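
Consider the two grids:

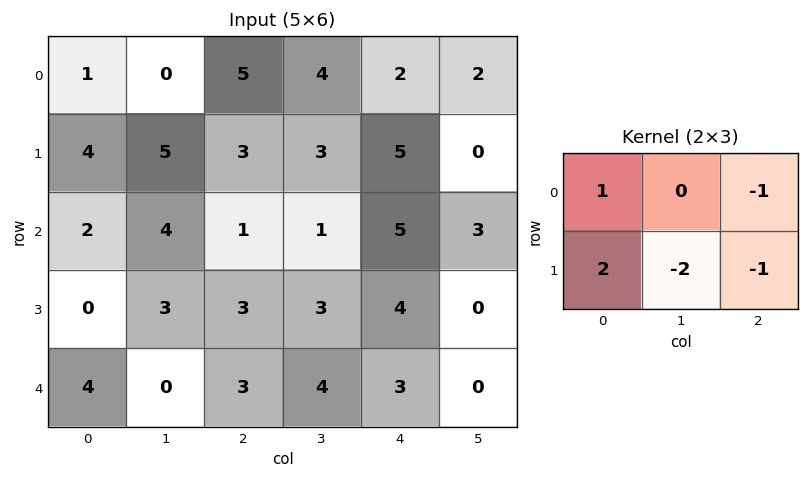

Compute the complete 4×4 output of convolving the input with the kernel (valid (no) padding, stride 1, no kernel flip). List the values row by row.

Output[0,0]: The receptive field on the input at this output position is [1 0 5 / 4 5 3]. Elementwise product with the kernel and sum: 1·1 + 5·-1 + 4·2 + 5·-2 + 3·-1.

-9 -3 -2 -2
-4 7 -7 -8
-8 0 -8 -4
2 -10 -6 5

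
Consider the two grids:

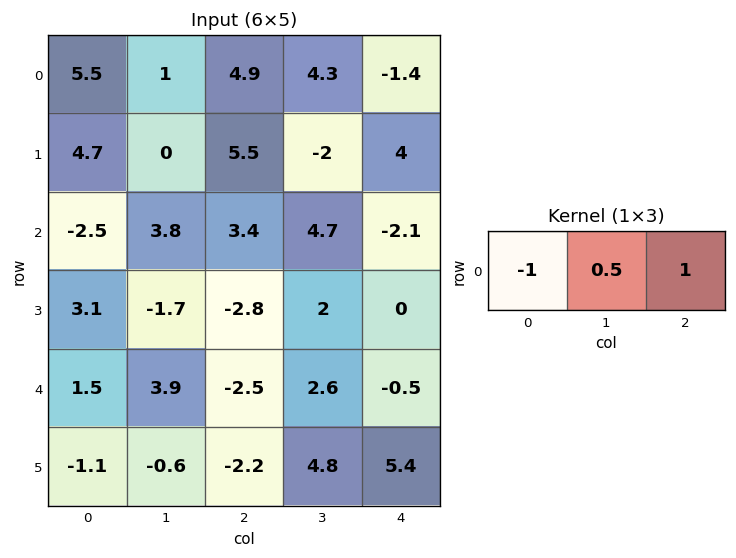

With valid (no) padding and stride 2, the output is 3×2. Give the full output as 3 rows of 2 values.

Output[0,0]: The receptive field on the input at this output position is [5.5 1 4.9]. Elementwise product with the kernel and sum: 5.5·-1 + 1·0.5 + 4.9·1.

-0.1 -4.15
7.8 -3.15
-2.05 3.3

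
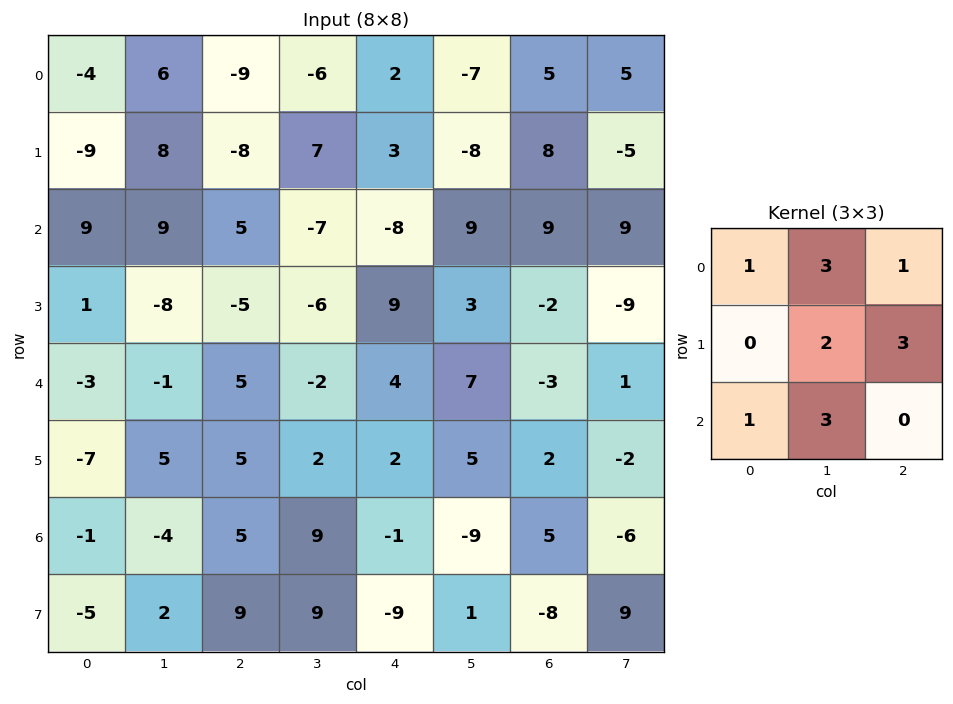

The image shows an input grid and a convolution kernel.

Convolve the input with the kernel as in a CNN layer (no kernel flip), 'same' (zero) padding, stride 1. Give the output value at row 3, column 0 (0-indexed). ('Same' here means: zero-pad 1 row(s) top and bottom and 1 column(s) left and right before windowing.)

5

The receptive field on the zero-padded input at this output position is [0 9 9 / 0 1 -8 / 0 -3 -1]. Elementwise product with the kernel and sum: 0·1 + 9·3 + 9·1 + 1·2 + -8·3 + 0·1 + -3·3.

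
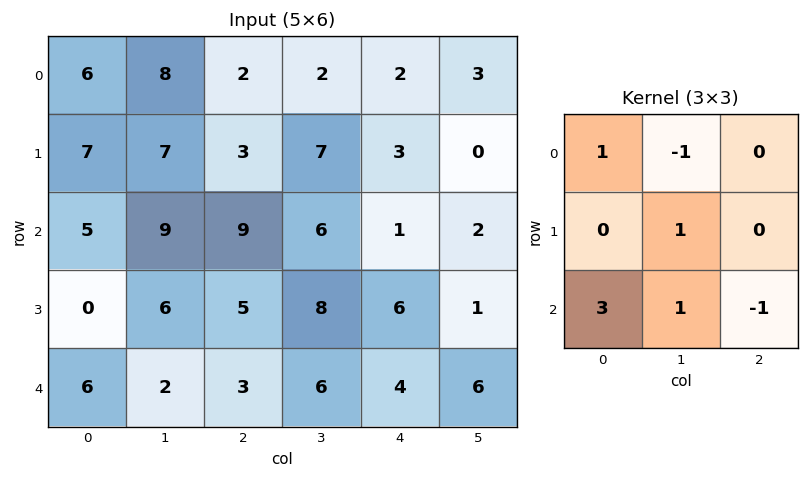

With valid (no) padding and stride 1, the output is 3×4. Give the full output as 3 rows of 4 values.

Output[0,0]: The receptive field on the input at this output position is [6 8 2 / 7 7 3 / 5 9 9]. Elementwise product with the kernel and sum: 6·1 + 8·-1 + 7·1 + 5·3 + 9·1 + 9·-1.
Output[0,1]: The receptive field on the input at this output position is [8 2 2 / 7 3 7 / 9 9 6]. Elementwise product with the kernel and sum: 8·1 + 2·-1 + 3·1 + 9·3 + 9·1 + 6·-1.

20 39 39 20
10 28 19 34
19 8 22 27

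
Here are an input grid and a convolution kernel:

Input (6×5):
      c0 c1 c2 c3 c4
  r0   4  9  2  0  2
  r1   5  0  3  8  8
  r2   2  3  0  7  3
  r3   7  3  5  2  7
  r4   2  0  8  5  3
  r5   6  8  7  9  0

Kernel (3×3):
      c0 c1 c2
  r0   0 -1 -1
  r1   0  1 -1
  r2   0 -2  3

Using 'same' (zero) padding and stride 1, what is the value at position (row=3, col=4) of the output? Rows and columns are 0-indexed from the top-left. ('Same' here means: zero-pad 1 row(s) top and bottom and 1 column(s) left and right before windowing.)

-2

The receptive field on the zero-padded input at this output position is [7 3 0 / 2 7 0 / 5 3 0]. Elementwise product with the kernel and sum: 3·-1 + 0·-1 + 7·1 + 0·-1 + 3·-2 + 0·3.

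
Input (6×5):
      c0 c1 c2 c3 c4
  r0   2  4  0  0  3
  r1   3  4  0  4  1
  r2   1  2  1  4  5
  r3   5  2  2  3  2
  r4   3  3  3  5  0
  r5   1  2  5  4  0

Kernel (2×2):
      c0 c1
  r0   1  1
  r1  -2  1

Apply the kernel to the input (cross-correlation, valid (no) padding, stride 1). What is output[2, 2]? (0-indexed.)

4

The receptive field on the input at this output position is [1 4 / 2 3]. Elementwise product with the kernel and sum: 1·1 + 4·1 + 2·-2 + 3·1.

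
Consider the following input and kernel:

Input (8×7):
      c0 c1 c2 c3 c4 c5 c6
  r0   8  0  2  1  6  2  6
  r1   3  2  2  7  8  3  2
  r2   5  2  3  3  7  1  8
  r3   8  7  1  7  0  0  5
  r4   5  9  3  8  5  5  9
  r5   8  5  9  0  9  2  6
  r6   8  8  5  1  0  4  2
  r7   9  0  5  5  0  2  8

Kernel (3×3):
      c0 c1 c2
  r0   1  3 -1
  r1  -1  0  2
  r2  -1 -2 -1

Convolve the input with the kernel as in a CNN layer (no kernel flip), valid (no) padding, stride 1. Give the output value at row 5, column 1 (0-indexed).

The receptive field on the input at this output position is [5 9 0 / 8 5 1 / 0 5 5]. Elementwise product with the kernel and sum: 5·1 + 9·3 + 0·-1 + 8·-1 + 1·2 + 0·-1 + 5·-2 + 5·-1.

11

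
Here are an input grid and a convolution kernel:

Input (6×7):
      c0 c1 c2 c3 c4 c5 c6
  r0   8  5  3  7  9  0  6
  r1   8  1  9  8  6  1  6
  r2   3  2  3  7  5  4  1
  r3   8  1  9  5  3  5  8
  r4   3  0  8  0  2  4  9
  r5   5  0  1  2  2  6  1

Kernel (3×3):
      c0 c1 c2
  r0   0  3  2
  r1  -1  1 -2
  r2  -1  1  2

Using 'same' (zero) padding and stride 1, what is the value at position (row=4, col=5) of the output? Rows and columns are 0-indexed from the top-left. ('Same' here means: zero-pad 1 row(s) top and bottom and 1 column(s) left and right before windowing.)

21

The receptive field on the zero-padded input at this output position is [3 5 8 / 2 4 9 / 2 6 1]. Elementwise product with the kernel and sum: 5·3 + 8·2 + 2·-1 + 4·1 + 9·-2 + 2·-1 + 6·1 + 1·2.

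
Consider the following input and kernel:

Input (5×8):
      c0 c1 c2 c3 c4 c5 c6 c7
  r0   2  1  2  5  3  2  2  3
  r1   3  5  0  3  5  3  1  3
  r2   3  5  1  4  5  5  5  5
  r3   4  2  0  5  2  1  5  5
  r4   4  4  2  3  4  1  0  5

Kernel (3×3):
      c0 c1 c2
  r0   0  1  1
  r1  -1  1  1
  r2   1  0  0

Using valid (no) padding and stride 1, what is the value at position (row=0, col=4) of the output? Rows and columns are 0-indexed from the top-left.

8

The receptive field on the input at this output position is [3 2 2 / 5 3 1 / 5 5 5]. Elementwise product with the kernel and sum: 2·1 + 2·1 + 5·-1 + 3·1 + 1·1 + 5·1.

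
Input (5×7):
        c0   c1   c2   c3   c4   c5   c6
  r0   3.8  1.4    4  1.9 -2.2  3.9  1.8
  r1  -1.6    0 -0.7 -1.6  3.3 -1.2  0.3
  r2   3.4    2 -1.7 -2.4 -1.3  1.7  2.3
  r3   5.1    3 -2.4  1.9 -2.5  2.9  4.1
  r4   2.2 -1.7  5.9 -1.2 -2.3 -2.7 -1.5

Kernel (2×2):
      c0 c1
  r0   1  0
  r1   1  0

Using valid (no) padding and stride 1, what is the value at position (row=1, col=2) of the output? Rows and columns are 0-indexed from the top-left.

The receptive field on the input at this output position is [-0.7 -1.6 / -1.7 -2.4]. Elementwise product with the kernel and sum: -0.7·1 + -1.7·1.

-2.4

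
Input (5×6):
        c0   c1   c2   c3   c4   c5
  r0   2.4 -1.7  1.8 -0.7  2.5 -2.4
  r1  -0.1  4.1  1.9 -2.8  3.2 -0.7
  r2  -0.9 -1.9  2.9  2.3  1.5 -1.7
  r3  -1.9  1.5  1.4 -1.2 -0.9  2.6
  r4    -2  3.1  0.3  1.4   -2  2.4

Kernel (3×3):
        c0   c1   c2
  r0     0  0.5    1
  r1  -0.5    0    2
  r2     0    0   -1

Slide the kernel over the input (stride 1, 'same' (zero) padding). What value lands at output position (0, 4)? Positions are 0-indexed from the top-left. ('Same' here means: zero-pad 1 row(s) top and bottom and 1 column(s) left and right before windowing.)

The receptive field on the zero-padded input at this output position is [0 0 0 / -0.7 2.5 -2.4 / -2.8 3.2 -0.7]. Elementwise product with the kernel and sum: 0·0.5 + 0·1 + -0.7·-0.5 + -2.4·2 + -0.7·-1.

-3.75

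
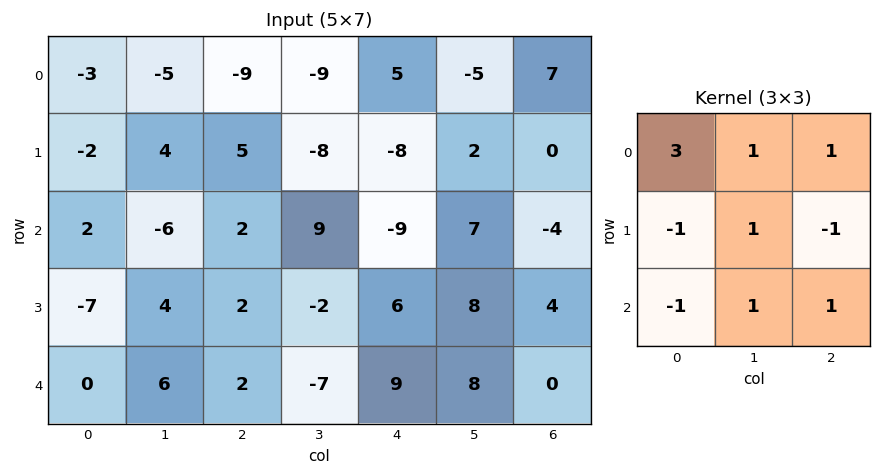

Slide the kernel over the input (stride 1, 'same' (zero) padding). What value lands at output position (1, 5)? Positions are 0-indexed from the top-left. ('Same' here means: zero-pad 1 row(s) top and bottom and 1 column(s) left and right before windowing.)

The receptive field on the zero-padded input at this output position is [5 -5 7 / -8 2 0 / -9 7 -4]. Elementwise product with the kernel and sum: 5·3 + -5·1 + 7·1 + -8·-1 + 2·1 + 0·-1 + -9·-1 + 7·1 + -4·1.

39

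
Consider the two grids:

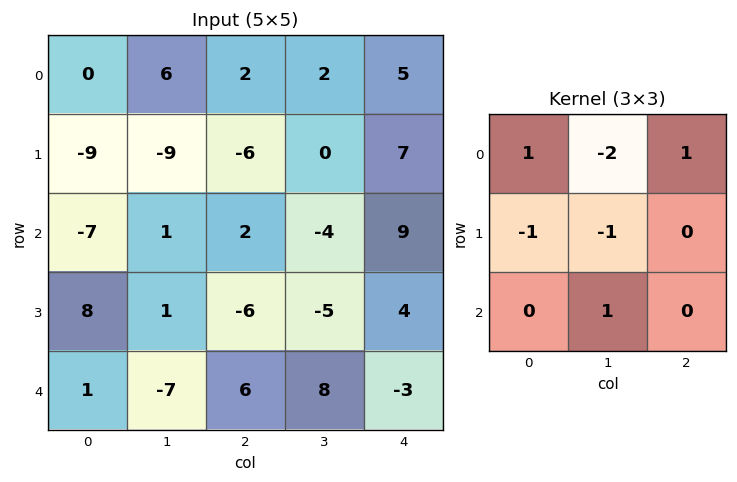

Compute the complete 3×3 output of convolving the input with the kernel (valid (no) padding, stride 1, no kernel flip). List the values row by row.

9 21 5
10 -6 -2
-23 4 38

Output[0,0]: The receptive field on the input at this output position is [0 6 2 / -9 -9 -6 / -7 1 2]. Elementwise product with the kernel and sum: 0·1 + 6·-2 + 2·1 + -9·-1 + -9·-1 + 1·1.
Output[0,1]: The receptive field on the input at this output position is [6 2 2 / -9 -6 0 / 1 2 -4]. Elementwise product with the kernel and sum: 6·1 + 2·-2 + 2·1 + -9·-1 + -6·-1 + 2·1.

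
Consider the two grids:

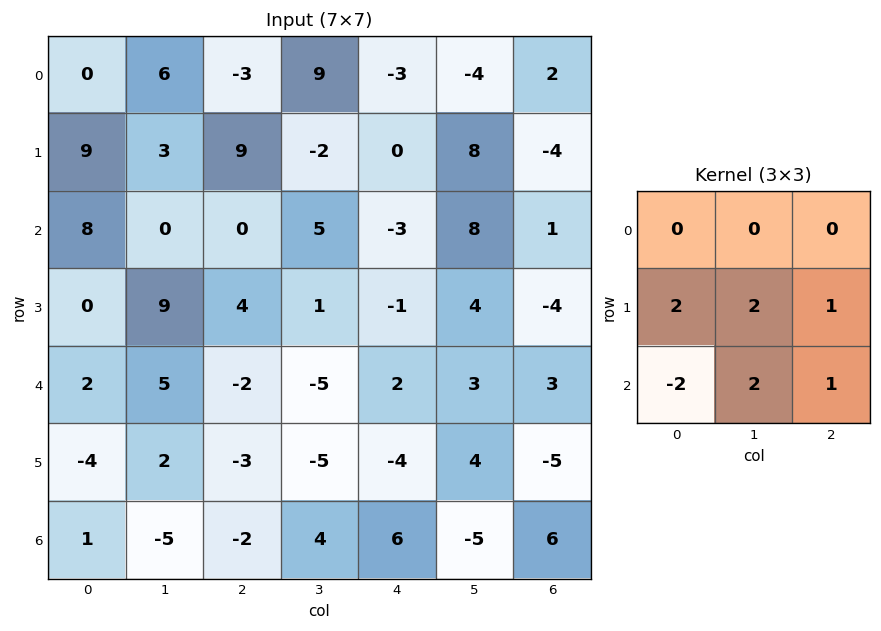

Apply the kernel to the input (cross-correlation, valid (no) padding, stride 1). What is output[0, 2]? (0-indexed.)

21

The receptive field on the input at this output position is [-3 9 -3 / 9 -2 0 / 0 5 -3]. Elementwise product with the kernel and sum: 9·2 + -2·2 + 0·1 + 0·-2 + 5·2 + -3·1.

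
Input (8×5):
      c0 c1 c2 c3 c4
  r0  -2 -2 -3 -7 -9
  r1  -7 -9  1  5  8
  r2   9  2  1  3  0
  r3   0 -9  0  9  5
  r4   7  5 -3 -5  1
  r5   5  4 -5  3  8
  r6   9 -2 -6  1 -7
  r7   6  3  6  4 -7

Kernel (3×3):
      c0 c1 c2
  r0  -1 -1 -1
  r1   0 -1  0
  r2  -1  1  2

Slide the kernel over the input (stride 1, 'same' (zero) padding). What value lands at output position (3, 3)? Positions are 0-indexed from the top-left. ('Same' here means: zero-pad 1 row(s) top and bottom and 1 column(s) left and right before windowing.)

The receptive field on the zero-padded input at this output position is [1 3 0 / 0 9 5 / -3 -5 1]. Elementwise product with the kernel and sum: 1·-1 + 3·-1 + 0·-1 + 9·-1 + -3·-1 + -5·1 + 1·2.

-13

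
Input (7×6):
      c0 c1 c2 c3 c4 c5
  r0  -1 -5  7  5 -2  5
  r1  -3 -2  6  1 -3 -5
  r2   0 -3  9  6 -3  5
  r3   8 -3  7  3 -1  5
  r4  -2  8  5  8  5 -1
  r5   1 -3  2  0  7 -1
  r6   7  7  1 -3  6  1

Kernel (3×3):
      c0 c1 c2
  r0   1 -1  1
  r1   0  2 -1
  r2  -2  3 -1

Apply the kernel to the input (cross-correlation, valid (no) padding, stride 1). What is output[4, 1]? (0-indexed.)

7

The receptive field on the input at this output position is [8 5 8 / -3 2 0 / 7 1 -3]. Elementwise product with the kernel and sum: 8·1 + 5·-1 + 8·1 + 2·2 + 0·-1 + 7·-2 + 1·3 + -3·-1.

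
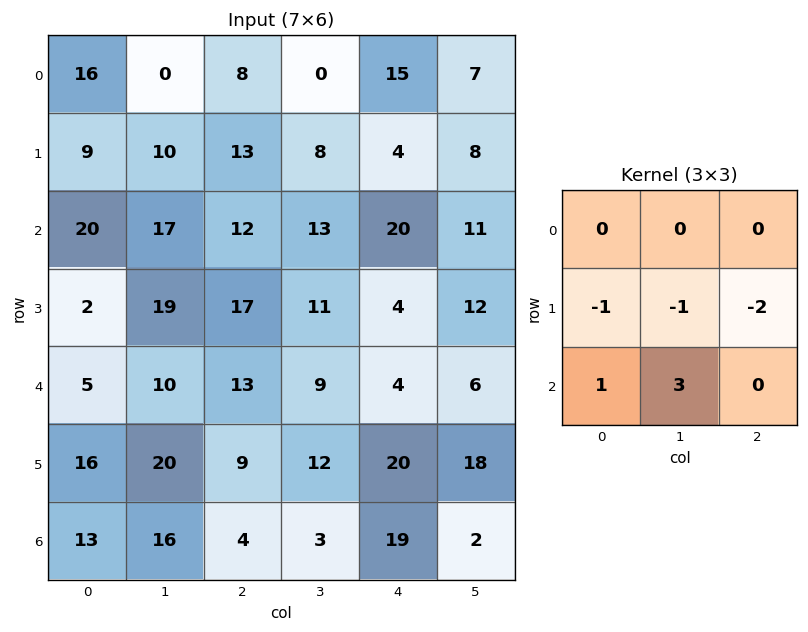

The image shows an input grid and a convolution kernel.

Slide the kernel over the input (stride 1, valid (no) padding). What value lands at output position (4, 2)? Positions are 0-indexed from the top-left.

The receptive field on the input at this output position is [13 9 4 / 9 12 20 / 4 3 19]. Elementwise product with the kernel and sum: 9·-1 + 12·-1 + 20·-2 + 4·1 + 3·3.

-48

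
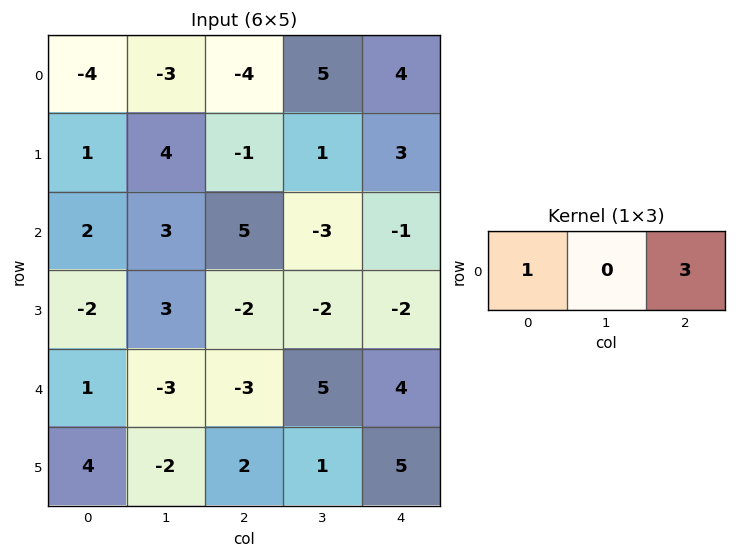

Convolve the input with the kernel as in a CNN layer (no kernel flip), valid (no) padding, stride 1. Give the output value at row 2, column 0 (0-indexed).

The receptive field on the input at this output position is [2 3 5]. Elementwise product with the kernel and sum: 2·1 + 5·3.

17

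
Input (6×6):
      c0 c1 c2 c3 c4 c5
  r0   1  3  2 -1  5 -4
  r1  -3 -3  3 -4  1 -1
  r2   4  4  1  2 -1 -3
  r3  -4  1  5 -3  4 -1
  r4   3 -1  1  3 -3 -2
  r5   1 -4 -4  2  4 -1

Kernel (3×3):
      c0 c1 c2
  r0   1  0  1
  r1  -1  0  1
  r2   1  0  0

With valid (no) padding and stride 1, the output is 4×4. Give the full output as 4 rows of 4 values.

13 5 6 0
-7 -8 7 -13
17 1 0 4
0 -2 1 -7

Output[0,0]: The receptive field on the input at this output position is [1 3 2 / -3 -3 3 / 4 4 1]. Elementwise product with the kernel and sum: 1·1 + 2·1 + -3·-1 + 3·1 + 4·1.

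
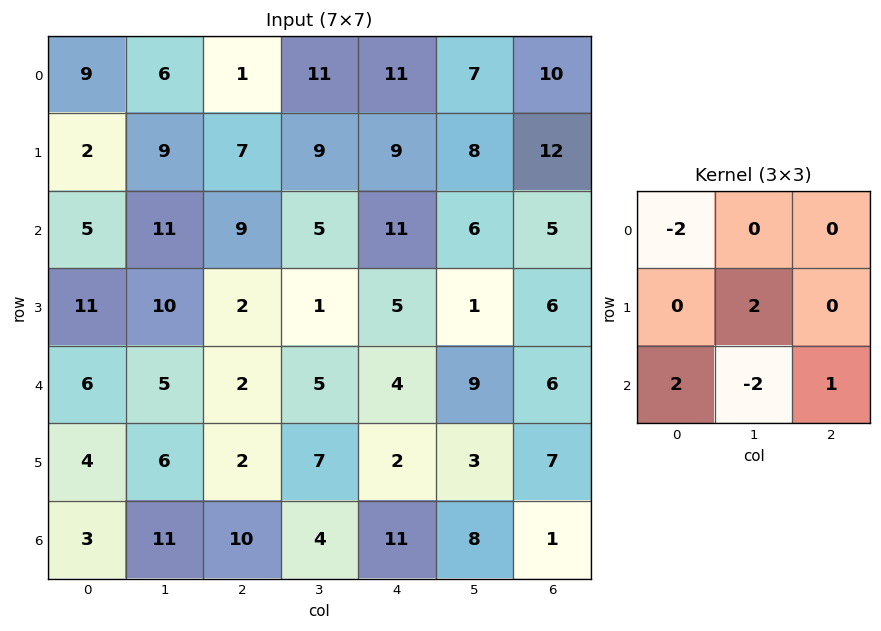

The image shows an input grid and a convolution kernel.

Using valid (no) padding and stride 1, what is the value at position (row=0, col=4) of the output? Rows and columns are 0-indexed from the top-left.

The receptive field on the input at this output position is [11 7 10 / 9 8 12 / 11 6 5]. Elementwise product with the kernel and sum: 11·-2 + 8·2 + 11·2 + 6·-2 + 5·1.

9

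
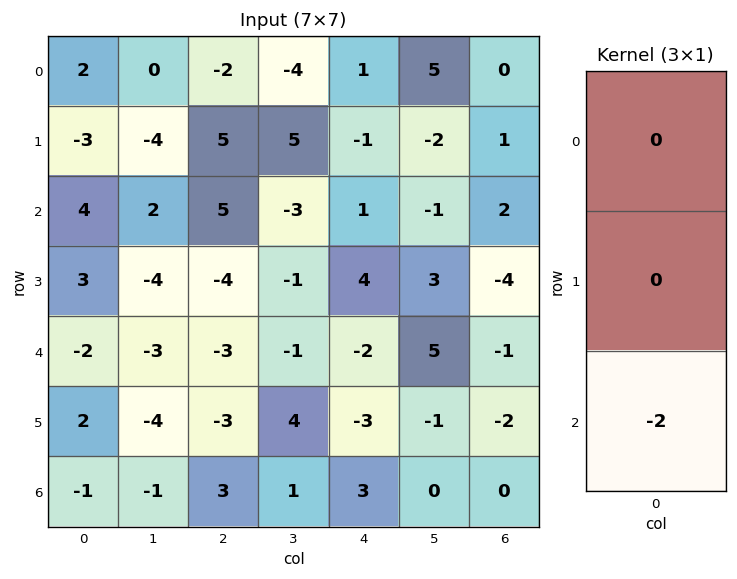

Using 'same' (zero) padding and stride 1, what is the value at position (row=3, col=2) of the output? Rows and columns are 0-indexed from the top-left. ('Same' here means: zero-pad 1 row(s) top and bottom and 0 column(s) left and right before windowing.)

The receptive field on the zero-padded input at this output position is [5 / -4 / -3]. Elementwise product with the kernel and sum: -3·-2.

6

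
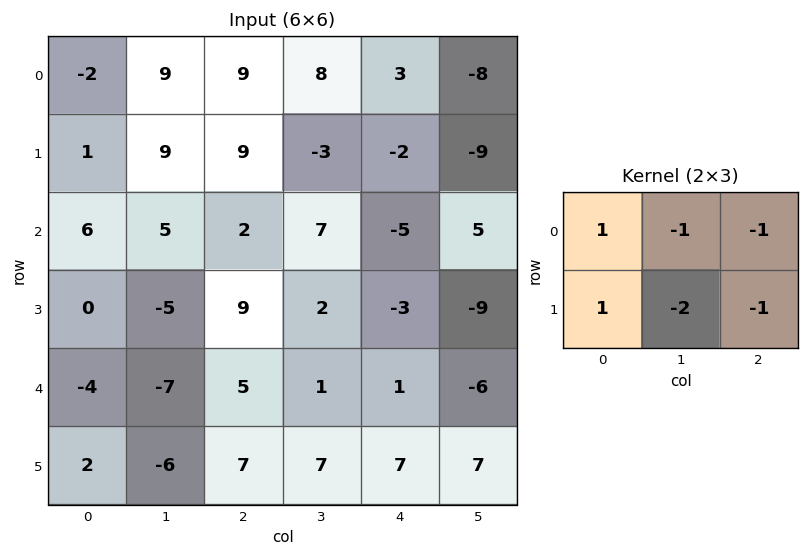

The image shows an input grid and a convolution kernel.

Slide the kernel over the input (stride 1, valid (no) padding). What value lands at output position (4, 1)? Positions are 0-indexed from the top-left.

-40

The receptive field on the input at this output position is [-7 5 1 / -6 7 7]. Elementwise product with the kernel and sum: -7·1 + 5·-1 + 1·-1 + -6·1 + 7·-2 + 7·-1.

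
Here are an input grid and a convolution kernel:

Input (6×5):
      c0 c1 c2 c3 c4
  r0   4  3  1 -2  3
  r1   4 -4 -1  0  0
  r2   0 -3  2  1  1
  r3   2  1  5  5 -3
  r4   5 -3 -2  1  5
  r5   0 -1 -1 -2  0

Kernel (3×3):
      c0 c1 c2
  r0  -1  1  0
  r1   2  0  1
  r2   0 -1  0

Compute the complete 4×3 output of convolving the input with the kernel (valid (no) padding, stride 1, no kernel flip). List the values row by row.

Output[0,0]: The receptive field on the input at this output position is [4 3 1 / 4 -4 -1 / 0 -3 2]. Elementwise product with the kernel and sum: 4·-1 + 3·1 + 4·2 + -1·1 + -3·-1.
Output[0,1]: The receptive field on the input at this output position is [3 1 -2 / -4 -1 0 / -3 2 1]. Elementwise product with the kernel and sum: 3·-1 + 1·1 + -4·2 + 0·1 + 2·-1.

9 -12 -6
-7 -7 1
9 14 5
8 0 3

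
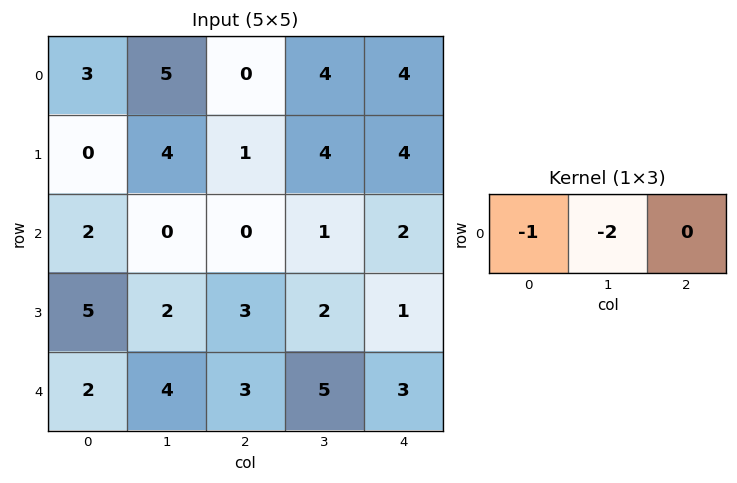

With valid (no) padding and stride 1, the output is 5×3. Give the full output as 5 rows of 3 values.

Output[0,0]: The receptive field on the input at this output position is [3 5 0]. Elementwise product with the kernel and sum: 3·-1 + 5·-2.

-13 -5 -8
-8 -6 -9
-2 0 -2
-9 -8 -7
-10 -10 -13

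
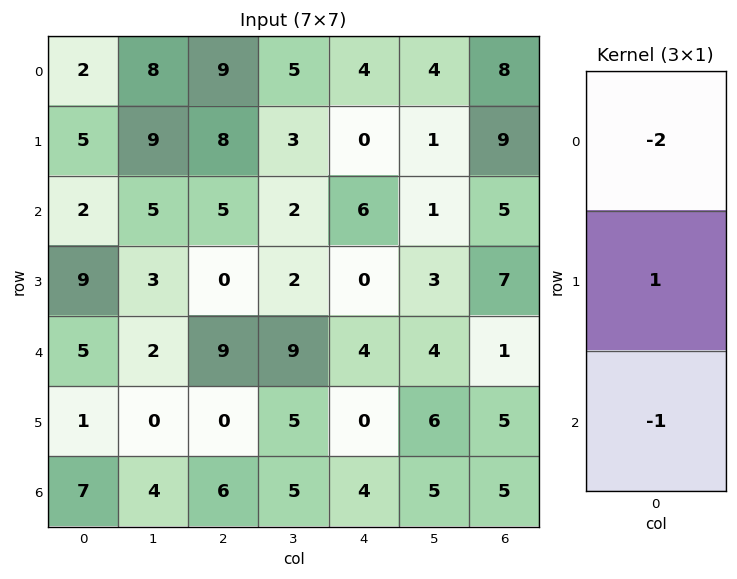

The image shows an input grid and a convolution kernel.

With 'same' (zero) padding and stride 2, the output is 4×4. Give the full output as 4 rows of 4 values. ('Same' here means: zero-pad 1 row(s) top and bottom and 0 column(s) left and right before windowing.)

-3 1 4 -1
-17 -11 6 -20
-14 9 4 -18
5 6 4 -5

Output[0,0]: The receptive field on the zero-padded input at this output position is [0 / 2 / 5]. Elementwise product with the kernel and sum: 0·-2 + 2·1 + 5·-1.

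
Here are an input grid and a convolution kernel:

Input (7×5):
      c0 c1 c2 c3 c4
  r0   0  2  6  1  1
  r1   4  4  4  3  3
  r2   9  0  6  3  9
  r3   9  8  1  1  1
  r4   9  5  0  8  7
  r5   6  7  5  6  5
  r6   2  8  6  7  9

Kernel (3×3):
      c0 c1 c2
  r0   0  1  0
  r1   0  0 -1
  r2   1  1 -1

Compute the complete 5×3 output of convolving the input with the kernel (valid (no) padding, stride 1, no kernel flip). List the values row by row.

1 6 -2
14 9 -5
13 2 3
16 -1 0
4 1 7

Output[0,0]: The receptive field on the input at this output position is [0 2 6 / 4 4 4 / 9 0 6]. Elementwise product with the kernel and sum: 2·1 + 4·-1 + 9·1 + 0·1 + 6·-1.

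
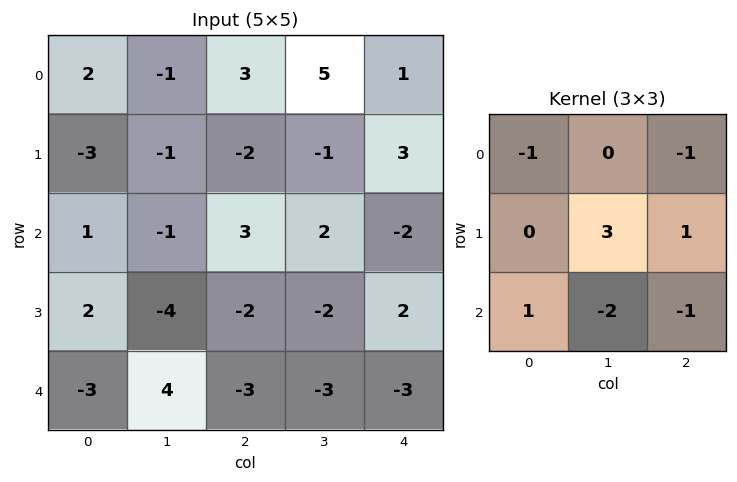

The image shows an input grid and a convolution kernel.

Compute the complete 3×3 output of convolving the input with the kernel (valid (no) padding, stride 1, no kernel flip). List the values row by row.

-10 -20 -3
17 15 3
-26 4 1

Output[0,0]: The receptive field on the input at this output position is [2 -1 3 / -3 -1 -2 / 1 -1 3]. Elementwise product with the kernel and sum: 2·-1 + 3·-1 + -1·3 + -2·1 + 1·1 + -1·-2 + 3·-1.
Output[0,1]: The receptive field on the input at this output position is [-1 3 5 / -1 -2 -1 / -1 3 2]. Elementwise product with the kernel and sum: -1·-1 + 5·-1 + -2·3 + -1·1 + -1·1 + 3·-2 + 2·-1.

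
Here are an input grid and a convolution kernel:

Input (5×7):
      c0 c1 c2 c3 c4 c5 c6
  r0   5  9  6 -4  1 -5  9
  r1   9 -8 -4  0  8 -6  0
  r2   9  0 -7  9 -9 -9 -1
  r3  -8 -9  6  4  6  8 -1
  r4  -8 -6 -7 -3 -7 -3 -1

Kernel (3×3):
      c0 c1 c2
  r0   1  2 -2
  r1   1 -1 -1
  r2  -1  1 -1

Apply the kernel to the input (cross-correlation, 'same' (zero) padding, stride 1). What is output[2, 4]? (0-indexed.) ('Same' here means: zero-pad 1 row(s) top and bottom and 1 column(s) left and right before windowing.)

The receptive field on the zero-padded input at this output position is [0 8 -6 / 9 -9 -9 / 4 6 8]. Elementwise product with the kernel and sum: 0·1 + 8·2 + -6·-2 + 9·1 + -9·-1 + -9·-1 + 4·-1 + 6·1 + 8·-1.

49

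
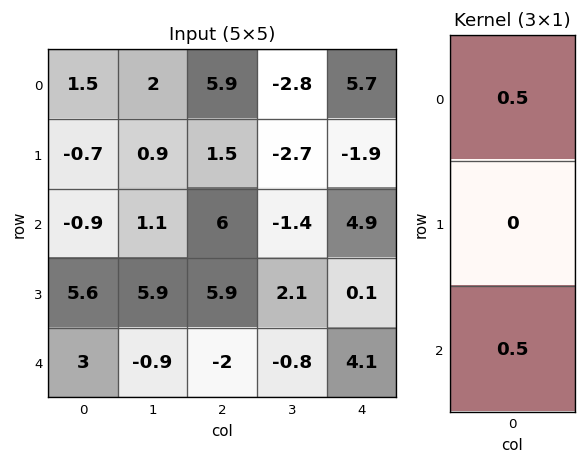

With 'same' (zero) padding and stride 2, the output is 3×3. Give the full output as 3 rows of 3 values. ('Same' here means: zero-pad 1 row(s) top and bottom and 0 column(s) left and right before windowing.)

-0.35 0.75 -0.95
2.45 3.7 -0.9
2.8 2.95 0.05

Output[0,0]: The receptive field on the zero-padded input at this output position is [0 / 1.5 / -0.7]. Elementwise product with the kernel and sum: 0·0.5 + -0.7·0.5.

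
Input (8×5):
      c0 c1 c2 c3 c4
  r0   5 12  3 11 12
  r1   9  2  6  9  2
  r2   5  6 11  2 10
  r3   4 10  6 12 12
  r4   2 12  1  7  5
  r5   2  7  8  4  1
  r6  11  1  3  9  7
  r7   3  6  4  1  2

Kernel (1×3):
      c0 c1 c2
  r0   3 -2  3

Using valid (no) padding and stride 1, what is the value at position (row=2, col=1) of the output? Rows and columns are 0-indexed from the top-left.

2

The receptive field on the input at this output position is [6 11 2]. Elementwise product with the kernel and sum: 6·3 + 11·-2 + 2·3.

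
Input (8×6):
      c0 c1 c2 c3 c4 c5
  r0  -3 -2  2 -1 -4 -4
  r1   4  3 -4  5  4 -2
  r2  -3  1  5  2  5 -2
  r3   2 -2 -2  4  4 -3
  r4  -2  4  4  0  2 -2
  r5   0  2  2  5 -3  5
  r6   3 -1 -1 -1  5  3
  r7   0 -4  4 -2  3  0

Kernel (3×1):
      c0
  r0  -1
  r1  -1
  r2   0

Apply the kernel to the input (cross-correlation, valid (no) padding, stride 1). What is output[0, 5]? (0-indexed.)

6

The receptive field on the input at this output position is [-4 / -2 / -2]. Elementwise product with the kernel and sum: -4·-1 + -2·-1.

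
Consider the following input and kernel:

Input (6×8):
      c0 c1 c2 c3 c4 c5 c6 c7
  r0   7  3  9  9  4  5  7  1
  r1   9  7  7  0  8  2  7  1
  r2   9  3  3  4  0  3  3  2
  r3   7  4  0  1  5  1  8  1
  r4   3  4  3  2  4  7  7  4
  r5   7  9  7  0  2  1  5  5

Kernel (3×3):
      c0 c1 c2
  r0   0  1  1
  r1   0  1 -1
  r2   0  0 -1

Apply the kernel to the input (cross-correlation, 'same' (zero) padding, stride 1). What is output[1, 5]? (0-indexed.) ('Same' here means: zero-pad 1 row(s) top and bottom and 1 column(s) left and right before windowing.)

4

The receptive field on the zero-padded input at this output position is [4 5 7 / 8 2 7 / 0 3 3]. Elementwise product with the kernel and sum: 5·1 + 7·1 + 2·1 + 7·-1 + 3·-1.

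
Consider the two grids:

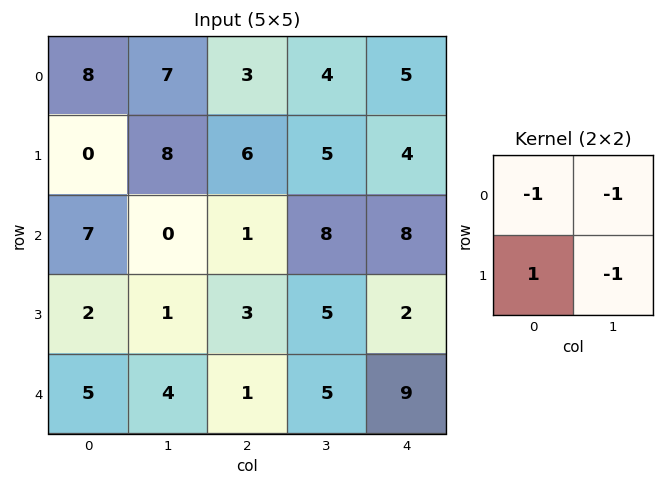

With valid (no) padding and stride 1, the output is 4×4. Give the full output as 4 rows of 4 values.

-23 -8 -6 -8
-1 -15 -18 -9
-6 -3 -11 -13
-2 -1 -12 -11

Output[0,0]: The receptive field on the input at this output position is [8 7 / 0 8]. Elementwise product with the kernel and sum: 8·-1 + 7·-1 + 0·1 + 8·-1.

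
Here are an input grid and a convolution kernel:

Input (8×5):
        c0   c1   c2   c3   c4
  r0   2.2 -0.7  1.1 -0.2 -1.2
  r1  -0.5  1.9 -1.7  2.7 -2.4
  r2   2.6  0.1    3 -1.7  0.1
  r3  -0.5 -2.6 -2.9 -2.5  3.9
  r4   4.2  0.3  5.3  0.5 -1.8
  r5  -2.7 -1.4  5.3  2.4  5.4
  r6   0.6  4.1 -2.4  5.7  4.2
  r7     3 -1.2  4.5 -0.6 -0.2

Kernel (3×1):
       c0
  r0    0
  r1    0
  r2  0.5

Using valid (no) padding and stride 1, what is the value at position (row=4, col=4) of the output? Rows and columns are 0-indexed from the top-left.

The receptive field on the input at this output position is [-1.8 / 5.4 / 4.2]. Elementwise product with the kernel and sum: 4.2·0.5.

2.1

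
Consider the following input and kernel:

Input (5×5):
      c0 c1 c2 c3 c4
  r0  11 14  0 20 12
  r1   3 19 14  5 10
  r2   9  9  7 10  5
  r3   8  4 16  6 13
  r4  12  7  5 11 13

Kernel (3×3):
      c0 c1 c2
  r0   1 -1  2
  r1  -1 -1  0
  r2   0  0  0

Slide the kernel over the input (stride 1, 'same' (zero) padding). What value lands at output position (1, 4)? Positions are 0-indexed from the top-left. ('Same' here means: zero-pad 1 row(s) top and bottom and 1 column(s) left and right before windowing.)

The receptive field on the zero-padded input at this output position is [20 12 0 / 5 10 0 / 10 5 0]. Elementwise product with the kernel and sum: 20·1 + 12·-1 + 0·2 + 5·-1 + 10·-1.

-7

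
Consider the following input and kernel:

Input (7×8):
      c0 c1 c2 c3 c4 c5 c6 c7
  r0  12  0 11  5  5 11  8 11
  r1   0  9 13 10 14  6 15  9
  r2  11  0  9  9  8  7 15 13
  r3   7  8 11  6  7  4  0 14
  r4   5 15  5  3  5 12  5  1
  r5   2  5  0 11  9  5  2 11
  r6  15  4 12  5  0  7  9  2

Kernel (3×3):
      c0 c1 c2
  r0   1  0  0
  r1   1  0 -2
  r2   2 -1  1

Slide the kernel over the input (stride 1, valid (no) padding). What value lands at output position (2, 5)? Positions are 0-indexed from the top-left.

The receptive field on the input at this output position is [7 15 13 / 4 0 14 / 12 5 1]. Elementwise product with the kernel and sum: 7·1 + 4·1 + 14·-2 + 12·2 + 5·-1 + 1·1.

3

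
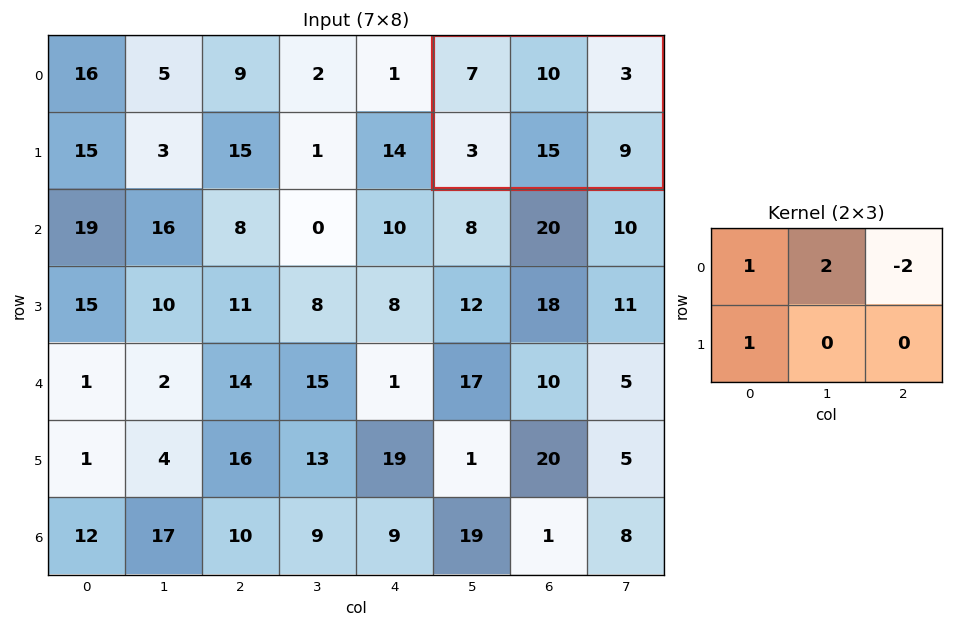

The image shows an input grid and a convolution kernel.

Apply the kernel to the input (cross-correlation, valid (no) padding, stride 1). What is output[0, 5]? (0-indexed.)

The receptive field on the input at this output position is [7 10 3 / 3 15 9]. Elementwise product with the kernel and sum: 7·1 + 10·2 + 3·-2 + 3·1.

24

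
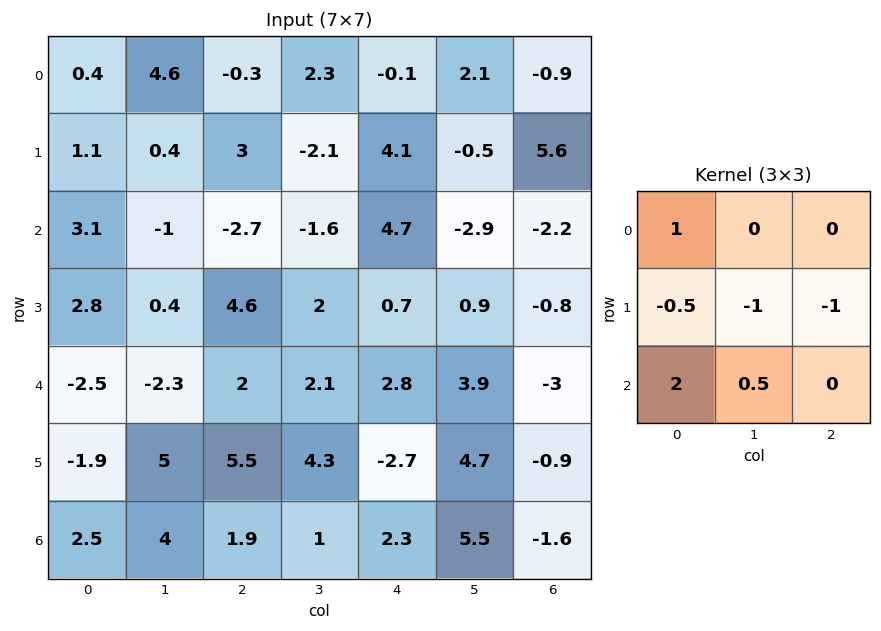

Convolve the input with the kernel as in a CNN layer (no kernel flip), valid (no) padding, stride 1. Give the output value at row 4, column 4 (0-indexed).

7.7

The receptive field on the input at this output position is [2.8 3.9 -3 / -2.7 4.7 -0.9 / 2.3 5.5 -1.6]. Elementwise product with the kernel and sum: 2.8·1 + -2.7·-0.5 + 4.7·-1 + -0.9·-1 + 2.3·2 + 5.5·0.5.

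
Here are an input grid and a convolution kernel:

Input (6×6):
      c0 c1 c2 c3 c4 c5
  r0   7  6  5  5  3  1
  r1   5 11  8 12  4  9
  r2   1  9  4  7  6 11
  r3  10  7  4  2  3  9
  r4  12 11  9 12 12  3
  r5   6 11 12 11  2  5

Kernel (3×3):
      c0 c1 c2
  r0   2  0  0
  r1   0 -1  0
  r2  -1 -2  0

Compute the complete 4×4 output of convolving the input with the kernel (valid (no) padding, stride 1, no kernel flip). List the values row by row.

-16 -13 -20 -13
-23 3 1 10
-39 -15 -27 -25
-19 -30 -38 -23

Output[0,0]: The receptive field on the input at this output position is [7 6 5 / 5 11 8 / 1 9 4]. Elementwise product with the kernel and sum: 7·2 + 11·-1 + 1·-1 + 9·-2.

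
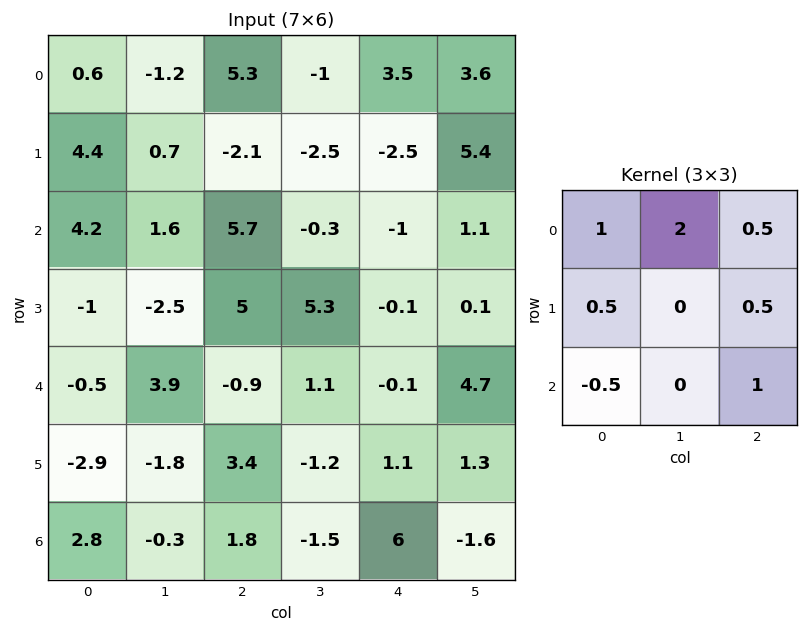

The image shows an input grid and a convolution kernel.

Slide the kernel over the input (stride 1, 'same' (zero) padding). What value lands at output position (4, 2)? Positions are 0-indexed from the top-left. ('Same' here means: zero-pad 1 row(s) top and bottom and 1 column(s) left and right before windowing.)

The receptive field on the zero-padded input at this output position is [-2.5 5 5.3 / 3.9 -0.9 1.1 / -1.8 3.4 -1.2]. Elementwise product with the kernel and sum: -2.5·1 + 5·2 + 5.3·0.5 + 3.9·0.5 + 1.1·0.5 + -1.8·-0.5 + -1.2·1.

12.35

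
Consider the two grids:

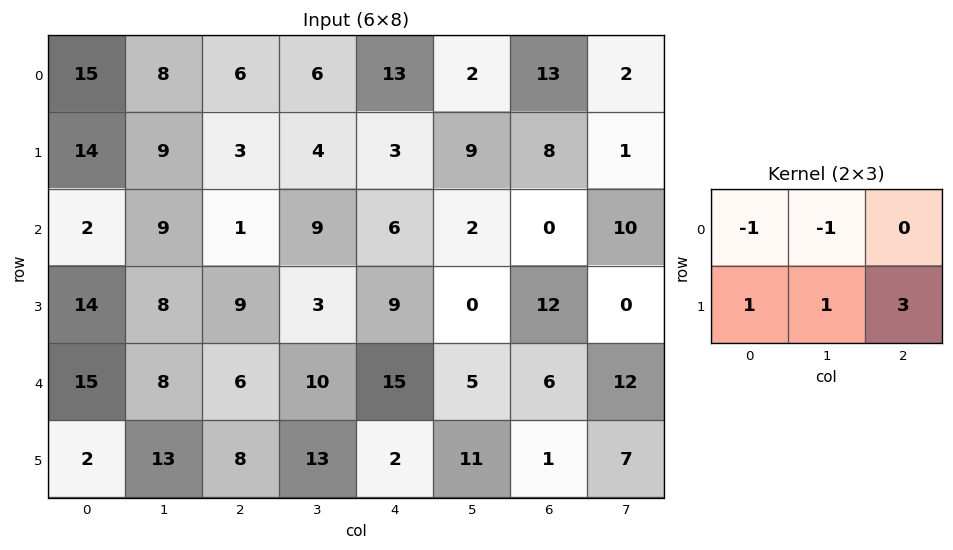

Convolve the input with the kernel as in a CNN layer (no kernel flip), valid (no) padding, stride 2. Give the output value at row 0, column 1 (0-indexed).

The receptive field on the input at this output position is [6 6 13 / 3 4 3]. Elementwise product with the kernel and sum: 6·-1 + 6·-1 + 3·1 + 4·1 + 3·3.

4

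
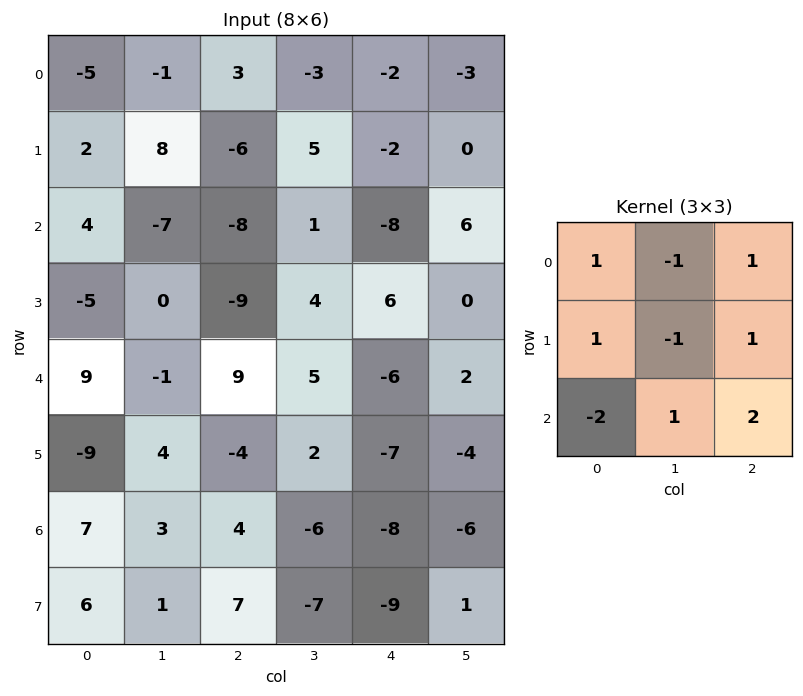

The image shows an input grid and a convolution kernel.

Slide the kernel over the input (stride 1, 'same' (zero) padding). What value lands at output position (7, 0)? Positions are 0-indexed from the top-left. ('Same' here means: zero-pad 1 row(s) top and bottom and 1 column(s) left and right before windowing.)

The receptive field on the zero-padded input at this output position is [0 7 3 / 0 6 1 / 0 0 0]. Elementwise product with the kernel and sum: 0·1 + 7·-1 + 3·1 + 0·1 + 6·-1 + 1·1 + 0·-2 + 0·1 + 0·2.

-9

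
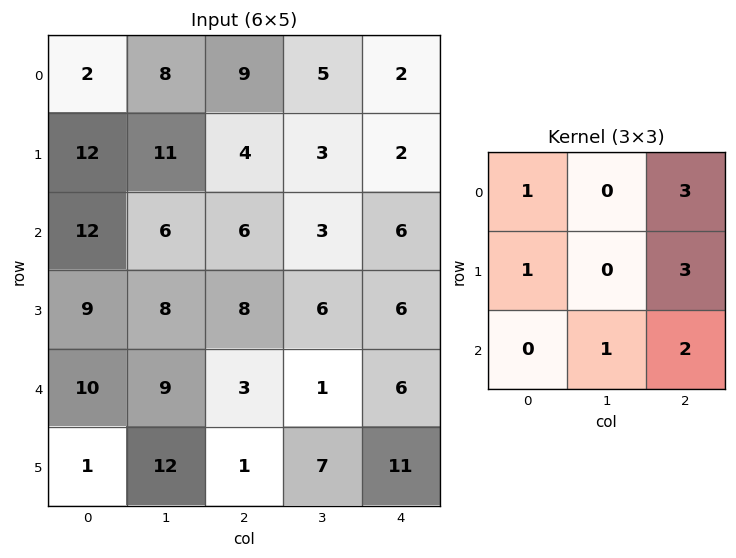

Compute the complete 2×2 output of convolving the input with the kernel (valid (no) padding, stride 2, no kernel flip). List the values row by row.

71 40
78 63

Output[0,0]: The receptive field on the input at this output position is [2 8 9 / 12 11 4 / 12 6 6]. Elementwise product with the kernel and sum: 2·1 + 9·3 + 12·1 + 4·3 + 6·1 + 6·2.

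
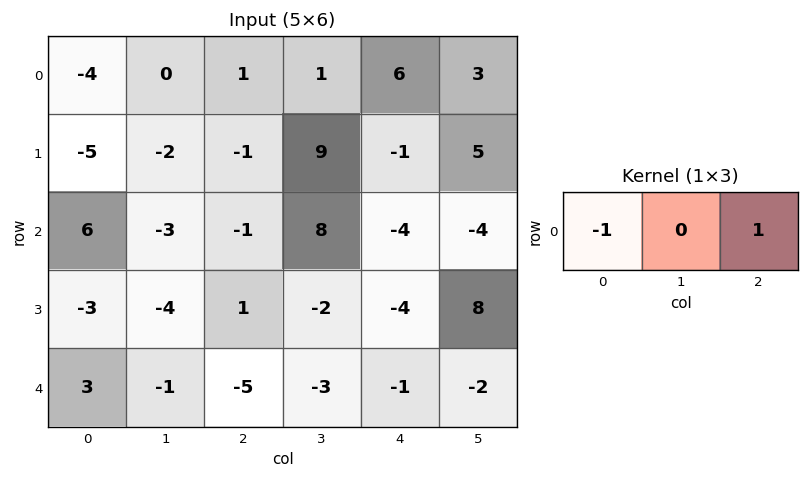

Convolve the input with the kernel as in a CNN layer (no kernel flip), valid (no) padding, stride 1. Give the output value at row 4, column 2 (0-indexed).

The receptive field on the input at this output position is [-5 -3 -1]. Elementwise product with the kernel and sum: -5·-1 + -1·1.

4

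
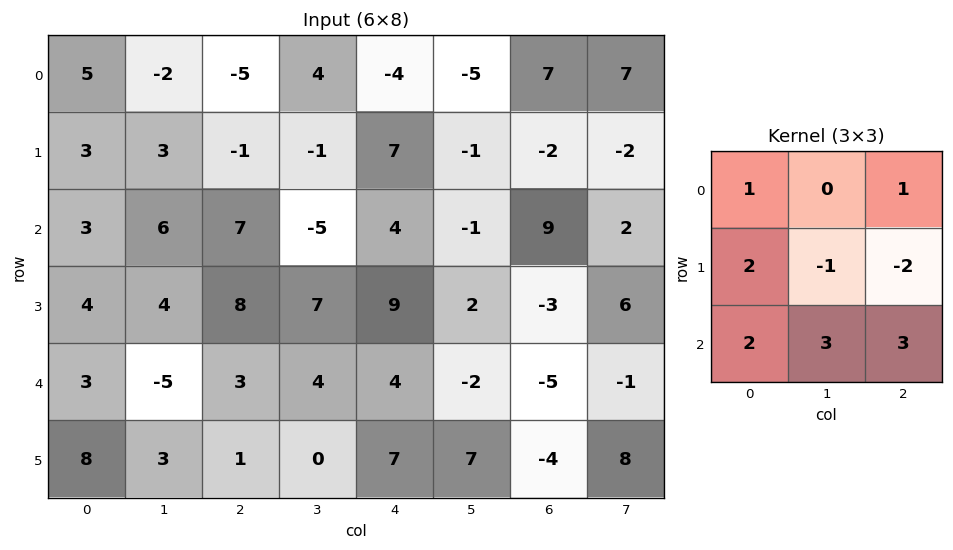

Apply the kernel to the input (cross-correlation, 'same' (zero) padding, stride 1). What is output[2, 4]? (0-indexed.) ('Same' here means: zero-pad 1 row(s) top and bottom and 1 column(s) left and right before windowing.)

The receptive field on the zero-padded input at this output position is [-1 7 -1 / -5 4 -1 / 7 9 2]. Elementwise product with the kernel and sum: -1·1 + -1·1 + -5·2 + 4·-1 + -1·-2 + 7·2 + 9·3 + 2·3.

33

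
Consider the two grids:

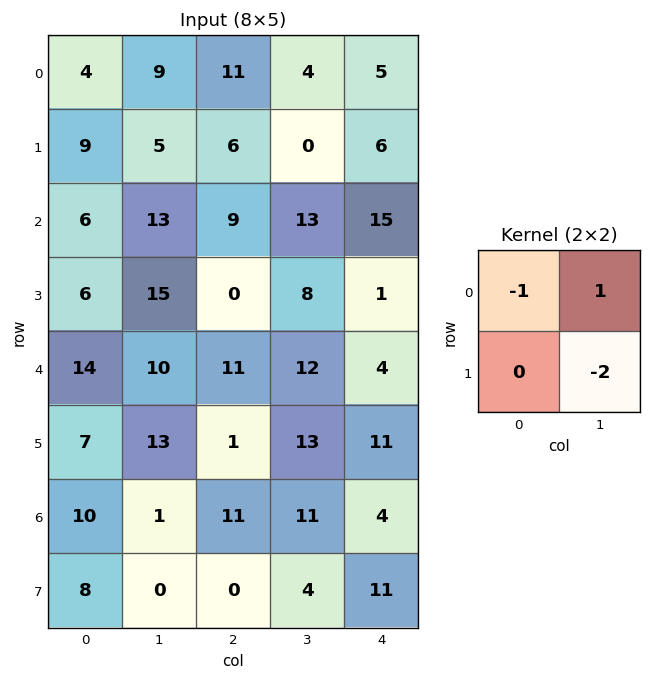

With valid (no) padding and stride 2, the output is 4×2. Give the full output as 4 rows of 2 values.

-5 -7
-23 -12
-30 -25
-9 -8

Output[0,0]: The receptive field on the input at this output position is [4 9 / 9 5]. Elementwise product with the kernel and sum: 4·-1 + 9·1 + 5·-2.
Output[0,1]: The receptive field on the input at this output position is [11 4 / 6 0]. Elementwise product with the kernel and sum: 11·-1 + 4·1 + 0·-2.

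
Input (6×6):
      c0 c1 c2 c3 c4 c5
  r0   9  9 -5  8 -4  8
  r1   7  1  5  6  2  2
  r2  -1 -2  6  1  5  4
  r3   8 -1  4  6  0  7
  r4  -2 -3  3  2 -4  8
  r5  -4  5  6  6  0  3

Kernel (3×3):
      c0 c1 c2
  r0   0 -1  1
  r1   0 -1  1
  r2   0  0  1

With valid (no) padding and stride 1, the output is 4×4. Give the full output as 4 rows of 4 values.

-4 15 -11 16
16 2 0 6
16 -1 -6 14
17 7 -12 22

Output[0,0]: The receptive field on the input at this output position is [9 9 -5 / 7 1 5 / -1 -2 6]. Elementwise product with the kernel and sum: 9·-1 + -5·1 + 1·-1 + 5·1 + 6·1.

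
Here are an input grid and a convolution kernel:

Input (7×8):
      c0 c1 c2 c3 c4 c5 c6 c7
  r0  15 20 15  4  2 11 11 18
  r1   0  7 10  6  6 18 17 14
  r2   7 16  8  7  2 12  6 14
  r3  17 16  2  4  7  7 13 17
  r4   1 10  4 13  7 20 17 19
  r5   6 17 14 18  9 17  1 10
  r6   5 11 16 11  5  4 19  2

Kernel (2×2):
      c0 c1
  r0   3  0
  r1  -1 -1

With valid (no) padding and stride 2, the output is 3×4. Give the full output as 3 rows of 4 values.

38 29 -18 2
-12 18 -8 -12
-20 -20 -5 40

Output[0,0]: The receptive field on the input at this output position is [15 20 / 0 7]. Elementwise product with the kernel and sum: 15·3 + 0·-1 + 7·-1.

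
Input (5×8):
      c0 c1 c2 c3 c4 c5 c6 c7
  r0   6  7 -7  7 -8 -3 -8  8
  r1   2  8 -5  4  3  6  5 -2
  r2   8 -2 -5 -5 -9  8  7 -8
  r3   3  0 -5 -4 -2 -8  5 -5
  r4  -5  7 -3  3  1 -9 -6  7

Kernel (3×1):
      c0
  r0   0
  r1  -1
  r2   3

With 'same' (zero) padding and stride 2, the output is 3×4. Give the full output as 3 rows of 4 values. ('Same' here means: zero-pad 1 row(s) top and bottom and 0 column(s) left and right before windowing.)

Output[0,0]: The receptive field on the zero-padded input at this output position is [0 / 6 / 2]. Elementwise product with the kernel and sum: 6·-1 + 2·3.
Output[0,1]: The receptive field on the zero-padded input at this output position is [0 / -7 / -5]. Elementwise product with the kernel and sum: -7·-1 + -5·3.

0 -8 17 23
1 -10 3 8
5 3 -1 6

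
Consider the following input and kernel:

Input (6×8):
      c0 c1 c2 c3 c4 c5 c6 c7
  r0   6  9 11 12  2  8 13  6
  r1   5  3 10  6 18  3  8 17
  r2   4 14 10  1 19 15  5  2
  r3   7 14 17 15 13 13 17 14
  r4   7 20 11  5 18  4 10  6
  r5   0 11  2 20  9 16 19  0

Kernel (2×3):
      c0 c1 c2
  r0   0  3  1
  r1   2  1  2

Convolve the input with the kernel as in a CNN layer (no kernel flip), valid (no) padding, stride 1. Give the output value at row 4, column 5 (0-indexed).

The receptive field on the input at this output position is [4 10 6 / 16 19 0]. Elementwise product with the kernel and sum: 10·3 + 6·1 + 16·2 + 19·1 + 0·2.

87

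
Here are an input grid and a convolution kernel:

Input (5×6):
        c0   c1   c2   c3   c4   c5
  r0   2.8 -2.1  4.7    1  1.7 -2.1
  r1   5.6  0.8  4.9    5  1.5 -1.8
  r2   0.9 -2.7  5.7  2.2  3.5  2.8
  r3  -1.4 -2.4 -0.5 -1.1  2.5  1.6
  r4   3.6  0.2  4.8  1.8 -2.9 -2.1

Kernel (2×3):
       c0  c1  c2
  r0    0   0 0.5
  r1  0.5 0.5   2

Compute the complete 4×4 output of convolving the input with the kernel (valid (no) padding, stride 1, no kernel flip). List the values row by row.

Output[0,0]: The receptive field on the input at this output position is [2.8 -2.1 4.7 / 5.6 0.8 4.9]. Elementwise product with the kernel and sum: 4.7·0.5 + 5.6·0.5 + 0.8·0.5 + 4.9·2.
Output[0,1]: The receptive field on the input at this output position is [-2.1 4.7 1 / 0.8 4.9 5]. Elementwise product with the kernel and sum: 1·0.5 + 0.8·0.5 + 4.9·0.5 + 5·2.

15.35 13.35 8.8 -1.4
12.95 8.4 11.7 7.55
-0.05 -2.55 5.95 5.3
11.25 5.55 -1.25 -3.95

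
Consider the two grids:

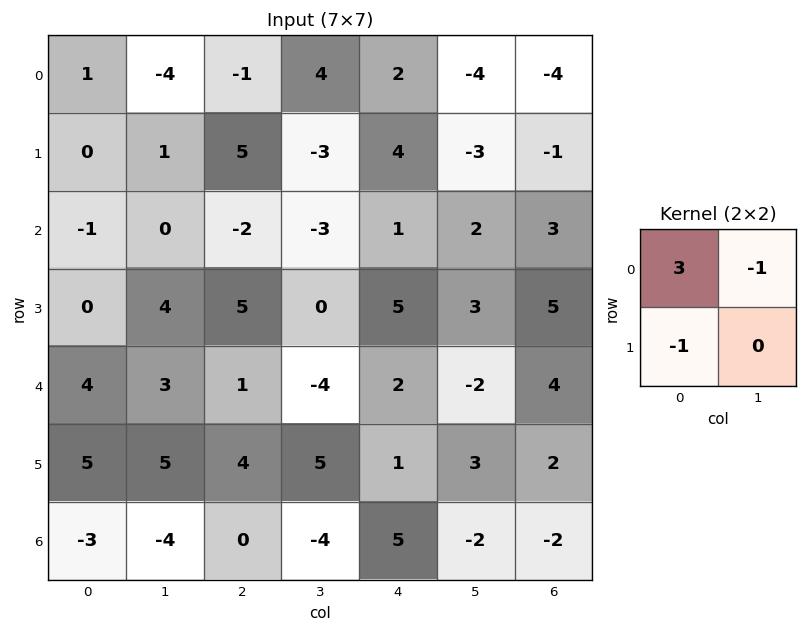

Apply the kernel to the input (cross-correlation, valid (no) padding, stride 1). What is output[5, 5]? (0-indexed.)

The receptive field on the input at this output position is [3 2 / -2 -2]. Elementwise product with the kernel and sum: 3·3 + 2·-1 + -2·-1.

9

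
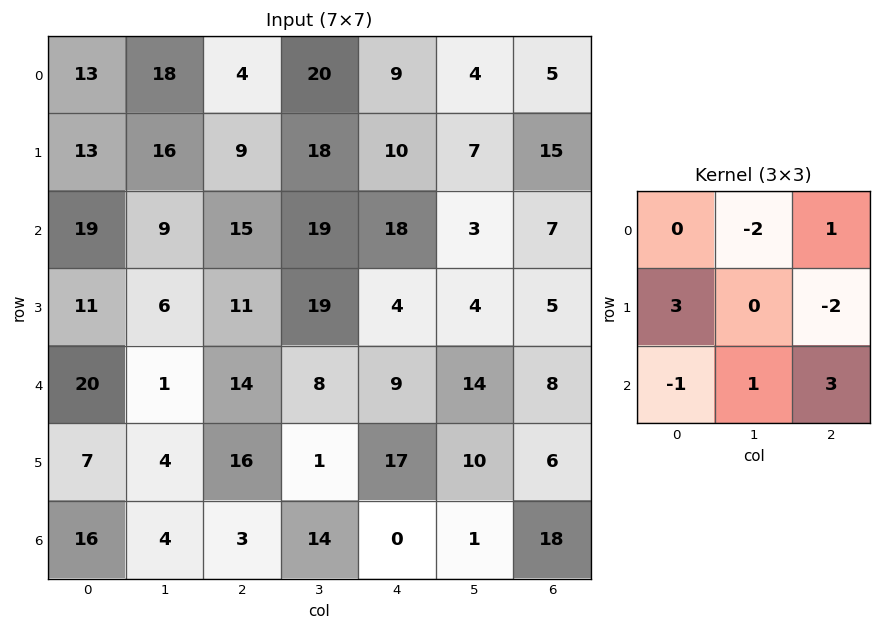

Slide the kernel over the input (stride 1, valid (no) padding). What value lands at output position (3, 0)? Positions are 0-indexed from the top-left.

76

The receptive field on the input at this output position is [11 6 11 / 20 1 14 / 7 4 16]. Elementwise product with the kernel and sum: 6·-2 + 11·1 + 20·3 + 14·-2 + 7·-1 + 4·1 + 16·3.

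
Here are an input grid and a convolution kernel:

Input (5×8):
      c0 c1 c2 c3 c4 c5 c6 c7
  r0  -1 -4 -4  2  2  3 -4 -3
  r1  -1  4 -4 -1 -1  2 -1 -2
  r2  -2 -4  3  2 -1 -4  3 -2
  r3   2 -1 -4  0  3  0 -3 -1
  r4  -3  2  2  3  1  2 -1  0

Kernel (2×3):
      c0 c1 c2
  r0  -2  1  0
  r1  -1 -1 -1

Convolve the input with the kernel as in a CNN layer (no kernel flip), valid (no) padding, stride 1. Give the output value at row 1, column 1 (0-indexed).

-13

The receptive field on the input at this output position is [4 -4 -1 / -4 3 2]. Elementwise product with the kernel and sum: 4·-2 + -4·1 + -4·-1 + 3·-1 + 2·-1.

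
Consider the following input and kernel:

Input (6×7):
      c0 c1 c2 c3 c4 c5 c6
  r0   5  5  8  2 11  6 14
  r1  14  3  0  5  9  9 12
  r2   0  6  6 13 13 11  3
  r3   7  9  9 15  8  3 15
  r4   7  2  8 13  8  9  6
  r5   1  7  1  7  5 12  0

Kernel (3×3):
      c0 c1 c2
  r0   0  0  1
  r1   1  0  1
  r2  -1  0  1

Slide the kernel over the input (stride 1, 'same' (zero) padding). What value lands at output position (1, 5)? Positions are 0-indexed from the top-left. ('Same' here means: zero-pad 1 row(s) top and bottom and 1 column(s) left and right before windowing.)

25

The receptive field on the zero-padded input at this output position is [11 6 14 / 9 9 12 / 13 11 3]. Elementwise product with the kernel and sum: 14·1 + 9·1 + 12·1 + 13·-1 + 3·1.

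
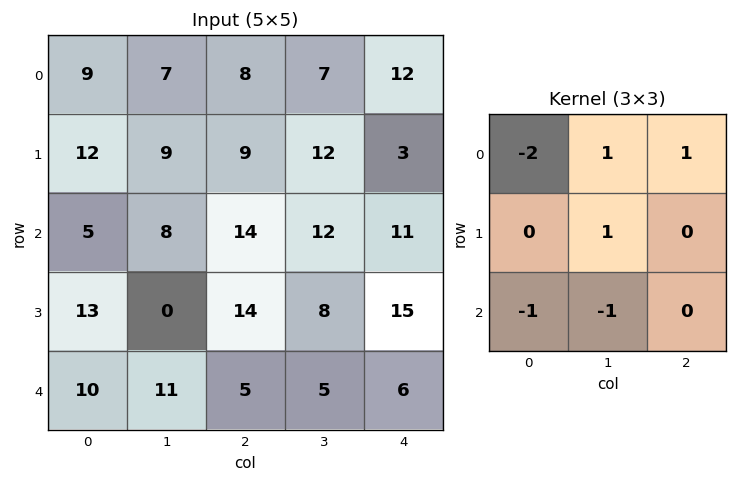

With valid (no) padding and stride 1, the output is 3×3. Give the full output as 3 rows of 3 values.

Output[0,0]: The receptive field on the input at this output position is [9 7 8 / 12 9 9 / 5 8 14]. Elementwise product with the kernel and sum: 9·-2 + 7·1 + 8·1 + 9·1 + 5·-1 + 8·-1.
Output[0,1]: The receptive field on the input at this output position is [7 8 7 / 9 9 12 / 8 14 12]. Elementwise product with the kernel and sum: 7·-2 + 8·1 + 7·1 + 9·1 + 8·-1 + 14·-1.

-7 -12 -11
-11 3 -13
-9 8 -7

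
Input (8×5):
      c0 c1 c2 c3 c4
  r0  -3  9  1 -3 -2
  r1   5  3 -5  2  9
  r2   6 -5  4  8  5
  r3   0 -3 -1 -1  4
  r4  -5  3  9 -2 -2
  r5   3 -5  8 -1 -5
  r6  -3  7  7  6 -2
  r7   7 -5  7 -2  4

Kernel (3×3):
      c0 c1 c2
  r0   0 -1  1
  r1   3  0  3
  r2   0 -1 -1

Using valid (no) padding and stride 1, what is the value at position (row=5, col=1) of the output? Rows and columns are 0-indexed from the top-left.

The receptive field on the input at this output position is [-5 8 -1 / 7 7 6 / -5 7 -2]. Elementwise product with the kernel and sum: 8·-1 + -1·1 + 7·3 + 6·3 + 7·-1 + -2·-1.

25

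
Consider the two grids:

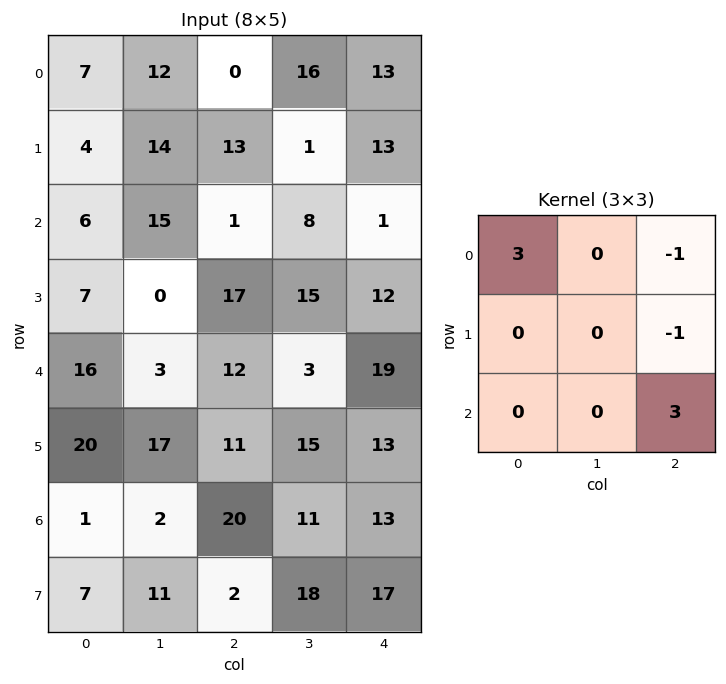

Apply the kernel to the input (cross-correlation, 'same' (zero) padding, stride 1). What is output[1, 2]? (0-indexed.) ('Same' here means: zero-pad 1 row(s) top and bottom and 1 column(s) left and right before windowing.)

The receptive field on the zero-padded input at this output position is [12 0 16 / 14 13 1 / 15 1 8]. Elementwise product with the kernel and sum: 12·3 + 16·-1 + 1·-1 + 8·3.

43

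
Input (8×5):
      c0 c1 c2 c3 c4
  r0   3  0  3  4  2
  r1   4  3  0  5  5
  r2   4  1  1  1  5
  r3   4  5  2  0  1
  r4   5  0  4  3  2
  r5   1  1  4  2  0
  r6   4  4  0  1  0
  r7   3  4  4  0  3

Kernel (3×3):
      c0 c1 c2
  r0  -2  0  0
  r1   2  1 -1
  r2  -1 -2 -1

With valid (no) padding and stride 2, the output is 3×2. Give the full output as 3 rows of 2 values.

-2 -14
-6 -11
-23 0

Output[0,0]: The receptive field on the input at this output position is [3 0 3 / 4 3 0 / 4 1 1]. Elementwise product with the kernel and sum: 3·-2 + 4·2 + 3·1 + 0·-1 + 4·-1 + 1·-2 + 1·-1.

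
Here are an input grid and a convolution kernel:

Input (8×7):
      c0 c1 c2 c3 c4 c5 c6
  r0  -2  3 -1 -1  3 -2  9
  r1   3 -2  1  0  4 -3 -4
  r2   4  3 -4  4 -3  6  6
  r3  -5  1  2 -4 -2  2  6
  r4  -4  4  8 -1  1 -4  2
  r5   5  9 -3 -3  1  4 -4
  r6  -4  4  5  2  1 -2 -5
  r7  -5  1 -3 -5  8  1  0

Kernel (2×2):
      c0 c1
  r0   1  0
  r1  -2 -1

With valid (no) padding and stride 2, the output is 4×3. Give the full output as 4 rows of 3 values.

Output[0,0]: The receptive field on the input at this output position is [-2 3 / 3 -2]. Elementwise product with the kernel and sum: -2·1 + 3·-2 + -2·-1.
Output[0,1]: The receptive field on the input at this output position is [-1 -1 / 1 0]. Elementwise product with the kernel and sum: -1·1 + 1·-2 + 0·-1.

-6 -3 -2
13 -4 -1
-23 17 -5
5 16 -16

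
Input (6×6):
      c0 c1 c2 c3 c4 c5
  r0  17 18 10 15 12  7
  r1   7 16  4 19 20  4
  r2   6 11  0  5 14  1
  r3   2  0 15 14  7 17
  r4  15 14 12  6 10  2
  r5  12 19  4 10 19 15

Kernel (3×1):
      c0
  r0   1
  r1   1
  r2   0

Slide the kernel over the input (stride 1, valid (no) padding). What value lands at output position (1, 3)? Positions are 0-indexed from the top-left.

The receptive field on the input at this output position is [19 / 5 / 14]. Elementwise product with the kernel and sum: 19·1 + 5·1.

24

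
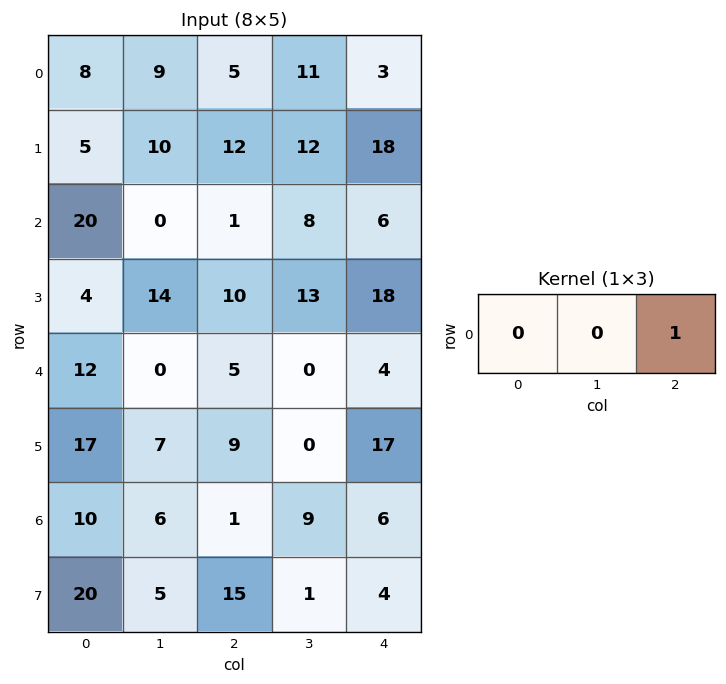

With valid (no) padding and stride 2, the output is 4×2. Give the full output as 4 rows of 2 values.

5 3
1 6
5 4
1 6

Output[0,0]: The receptive field on the input at this output position is [8 9 5]. Elementwise product with the kernel and sum: 5·1.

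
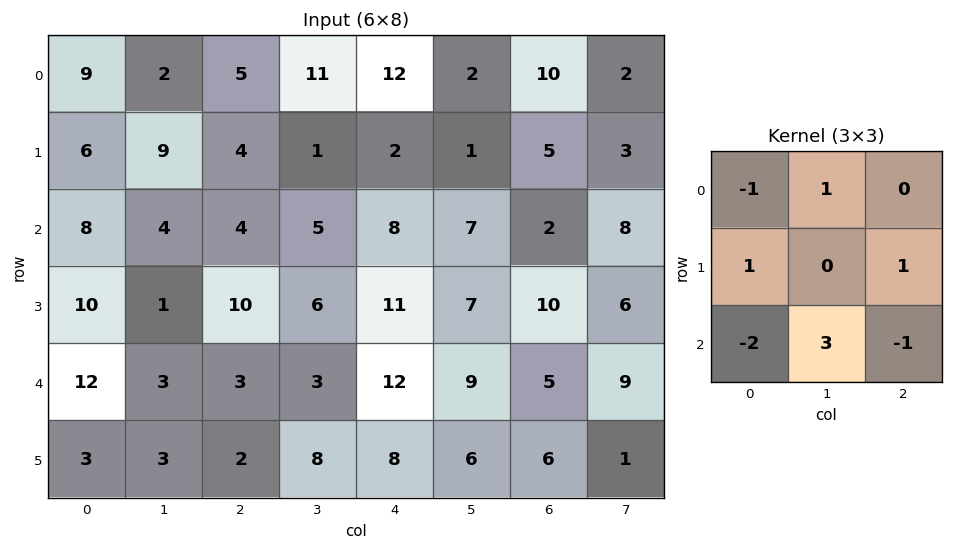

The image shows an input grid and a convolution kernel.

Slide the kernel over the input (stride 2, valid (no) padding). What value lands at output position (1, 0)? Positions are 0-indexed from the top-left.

The receptive field on the input at this output position is [8 4 4 / 10 1 10 / 12 3 3]. Elementwise product with the kernel and sum: 8·-1 + 4·1 + 10·1 + 10·1 + 12·-2 + 3·3 + 3·-1.

-2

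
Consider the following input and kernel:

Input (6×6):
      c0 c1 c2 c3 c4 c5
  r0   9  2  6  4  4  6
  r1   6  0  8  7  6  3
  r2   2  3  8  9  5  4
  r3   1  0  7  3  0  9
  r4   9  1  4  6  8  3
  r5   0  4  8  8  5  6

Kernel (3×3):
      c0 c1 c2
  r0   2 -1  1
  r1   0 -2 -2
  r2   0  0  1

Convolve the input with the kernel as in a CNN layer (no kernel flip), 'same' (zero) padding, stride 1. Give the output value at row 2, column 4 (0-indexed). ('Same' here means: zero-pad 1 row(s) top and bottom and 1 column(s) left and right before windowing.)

The receptive field on the zero-padded input at this output position is [7 6 3 / 9 5 4 / 3 0 9]. Elementwise product with the kernel and sum: 7·2 + 6·-1 + 3·1 + 5·-2 + 4·-2 + 9·1.

2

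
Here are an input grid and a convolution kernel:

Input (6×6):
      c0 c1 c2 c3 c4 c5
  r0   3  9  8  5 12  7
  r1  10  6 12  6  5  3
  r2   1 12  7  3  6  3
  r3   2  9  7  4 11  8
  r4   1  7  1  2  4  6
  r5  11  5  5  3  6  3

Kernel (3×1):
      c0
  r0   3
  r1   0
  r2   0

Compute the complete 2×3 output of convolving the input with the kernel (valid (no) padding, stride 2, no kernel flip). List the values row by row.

Output[0,0]: The receptive field on the input at this output position is [3 / 10 / 1]. Elementwise product with the kernel and sum: 3·3.

9 24 36
3 21 18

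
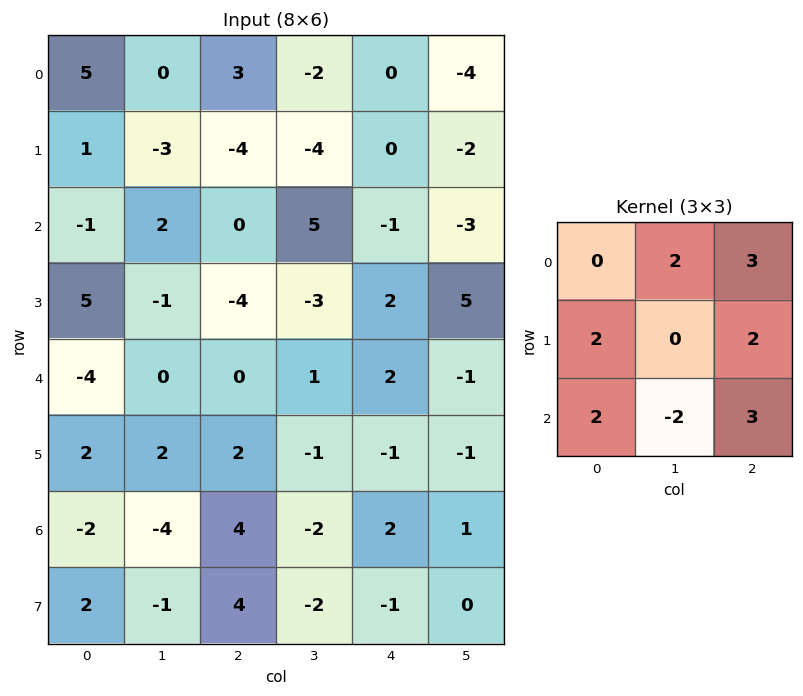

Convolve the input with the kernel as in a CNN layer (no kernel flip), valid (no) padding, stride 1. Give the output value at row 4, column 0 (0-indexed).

24

The receptive field on the input at this output position is [-4 0 0 / 2 2 2 / -2 -4 4]. Elementwise product with the kernel and sum: 0·2 + 0·3 + 2·2 + 2·2 + -2·2 + -4·-2 + 4·3.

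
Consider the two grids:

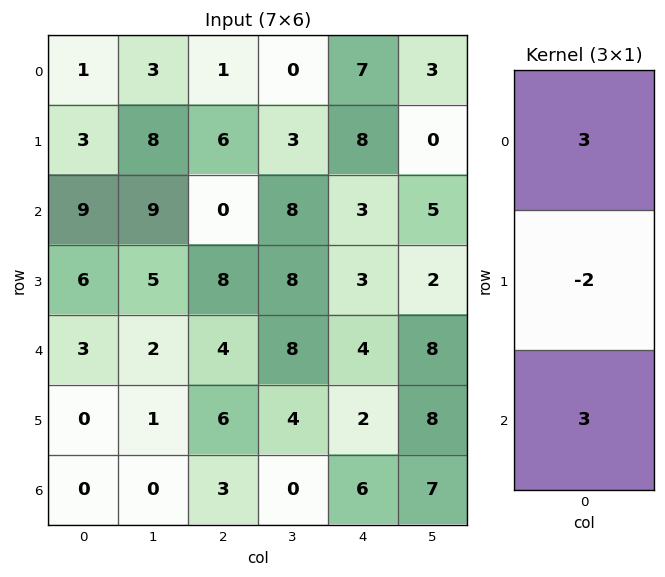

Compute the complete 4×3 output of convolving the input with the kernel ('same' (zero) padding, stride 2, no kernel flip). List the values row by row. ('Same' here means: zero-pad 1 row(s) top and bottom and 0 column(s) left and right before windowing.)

Output[0,0]: The receptive field on the zero-padded input at this output position is [0 / 1 / 3]. Elementwise product with the kernel and sum: 0·3 + 1·-2 + 3·3.
Output[0,1]: The receptive field on the zero-padded input at this output position is [0 / 1 / 6]. Elementwise product with the kernel and sum: 0·3 + 1·-2 + 6·3.

7 16 10
9 42 27
12 34 7
0 12 -6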